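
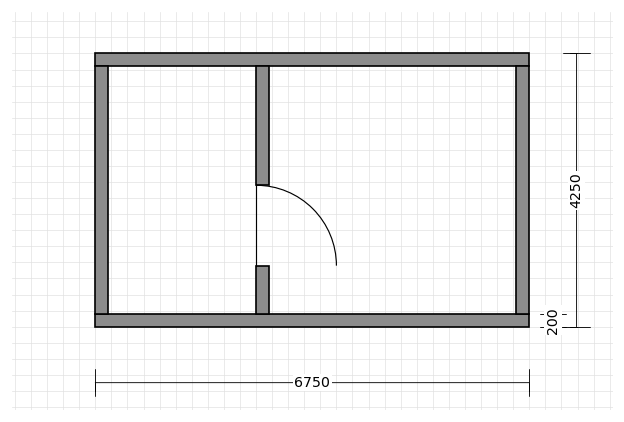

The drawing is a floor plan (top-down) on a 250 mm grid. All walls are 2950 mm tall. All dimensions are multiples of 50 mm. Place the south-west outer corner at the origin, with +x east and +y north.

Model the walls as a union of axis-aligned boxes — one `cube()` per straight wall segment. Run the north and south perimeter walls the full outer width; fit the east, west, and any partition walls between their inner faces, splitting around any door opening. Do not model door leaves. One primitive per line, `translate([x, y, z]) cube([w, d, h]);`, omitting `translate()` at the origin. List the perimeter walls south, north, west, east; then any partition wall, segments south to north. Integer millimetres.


cube([6750, 200, 2950]);
translate([0, 4050, 0]) cube([6750, 200, 2950]);
translate([0, 200, 0]) cube([200, 3850, 2950]);
translate([6550, 200, 0]) cube([200, 3850, 2950]);
translate([2500, 200, 0]) cube([200, 750, 2950]);
translate([2500, 2200, 0]) cube([200, 1850, 2950]);


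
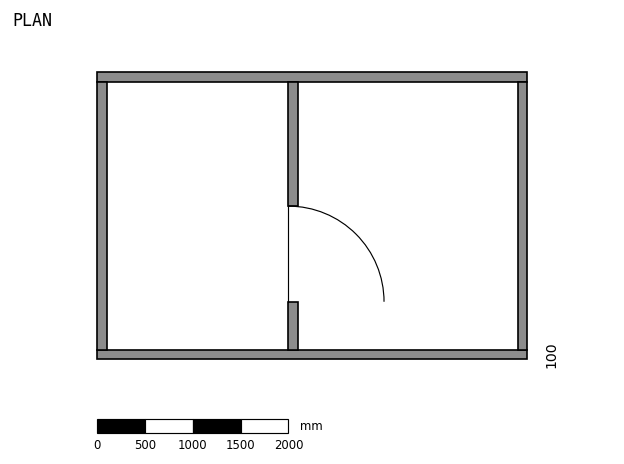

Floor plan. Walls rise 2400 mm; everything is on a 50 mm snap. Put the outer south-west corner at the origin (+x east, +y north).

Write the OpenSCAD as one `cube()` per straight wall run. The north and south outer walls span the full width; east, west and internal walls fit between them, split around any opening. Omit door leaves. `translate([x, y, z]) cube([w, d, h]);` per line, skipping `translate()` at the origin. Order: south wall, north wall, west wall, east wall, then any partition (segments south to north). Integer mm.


cube([4500, 100, 2400]);
translate([0, 2900, 0]) cube([4500, 100, 2400]);
translate([0, 100, 0]) cube([100, 2800, 2400]);
translate([4400, 100, 0]) cube([100, 2800, 2400]);
translate([2000, 100, 0]) cube([100, 500, 2400]);
translate([2000, 1600, 0]) cube([100, 1300, 2400]);


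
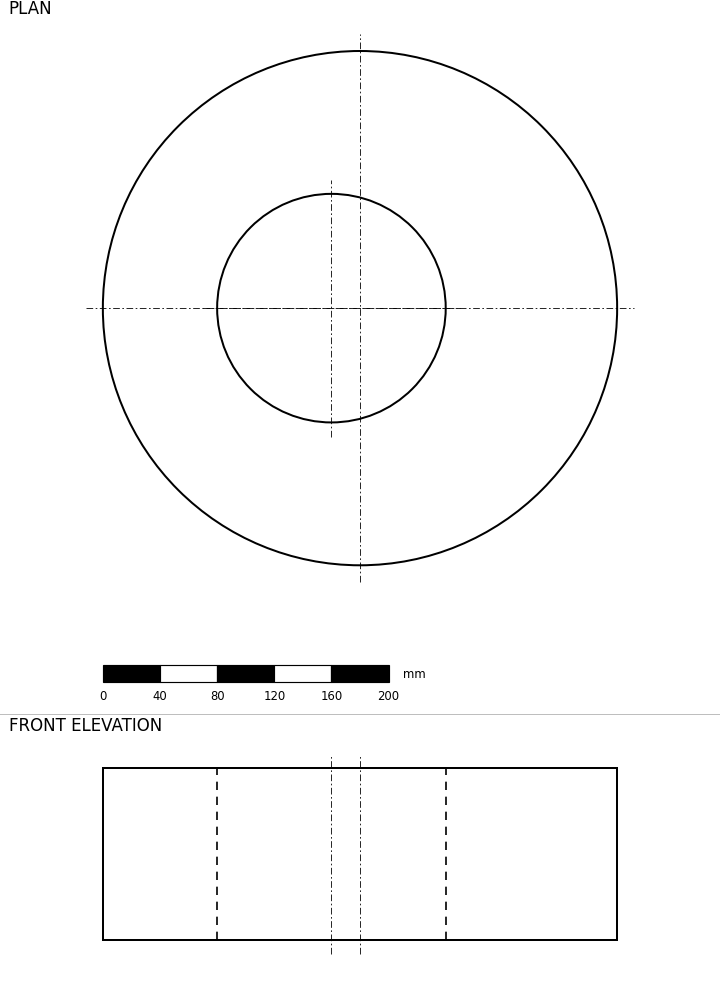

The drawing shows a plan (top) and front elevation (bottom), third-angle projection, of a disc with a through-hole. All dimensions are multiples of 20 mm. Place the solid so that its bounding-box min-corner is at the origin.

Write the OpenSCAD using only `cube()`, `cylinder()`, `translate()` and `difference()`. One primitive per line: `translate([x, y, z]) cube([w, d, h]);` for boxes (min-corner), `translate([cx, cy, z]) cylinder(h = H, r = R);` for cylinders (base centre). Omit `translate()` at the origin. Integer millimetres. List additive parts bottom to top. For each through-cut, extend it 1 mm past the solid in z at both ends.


difference() {
  translate([180, 180, 0]) cylinder(h = 120, r = 180);
  translate([160, 180, -1]) cylinder(h = 122, r = 80);
}


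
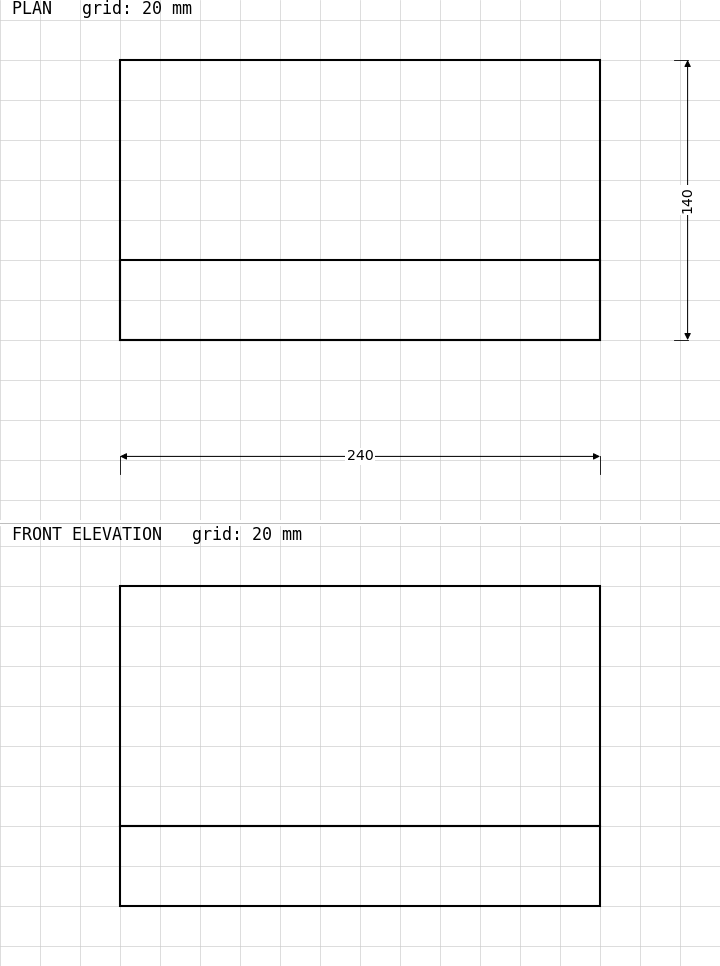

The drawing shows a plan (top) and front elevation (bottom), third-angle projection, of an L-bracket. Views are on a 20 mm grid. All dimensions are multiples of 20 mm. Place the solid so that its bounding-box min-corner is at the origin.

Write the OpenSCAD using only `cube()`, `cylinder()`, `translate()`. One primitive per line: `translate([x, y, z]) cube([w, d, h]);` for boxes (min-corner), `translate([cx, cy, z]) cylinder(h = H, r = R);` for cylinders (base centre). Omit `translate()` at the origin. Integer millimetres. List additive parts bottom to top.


cube([240, 140, 40]);
translate([0, 0, 40]) cube([240, 40, 120]);


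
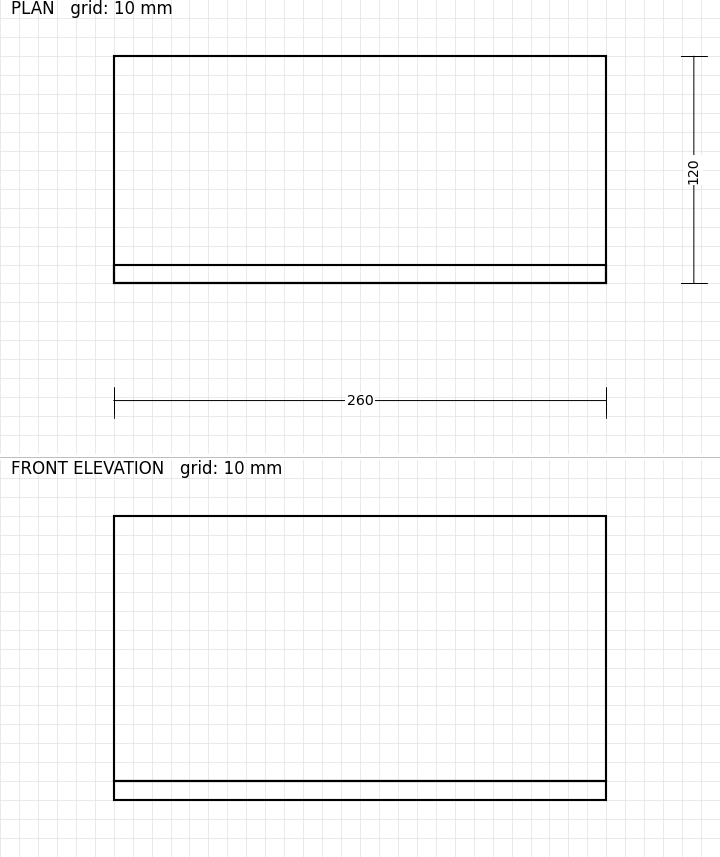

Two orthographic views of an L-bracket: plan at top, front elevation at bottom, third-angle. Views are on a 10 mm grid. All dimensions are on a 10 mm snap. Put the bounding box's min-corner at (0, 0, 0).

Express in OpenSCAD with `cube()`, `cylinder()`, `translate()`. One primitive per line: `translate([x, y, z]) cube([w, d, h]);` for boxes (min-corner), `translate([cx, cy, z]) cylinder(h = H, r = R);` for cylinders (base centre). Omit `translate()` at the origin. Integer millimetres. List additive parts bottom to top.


cube([260, 120, 10]);
translate([0, 0, 10]) cube([260, 10, 140]);


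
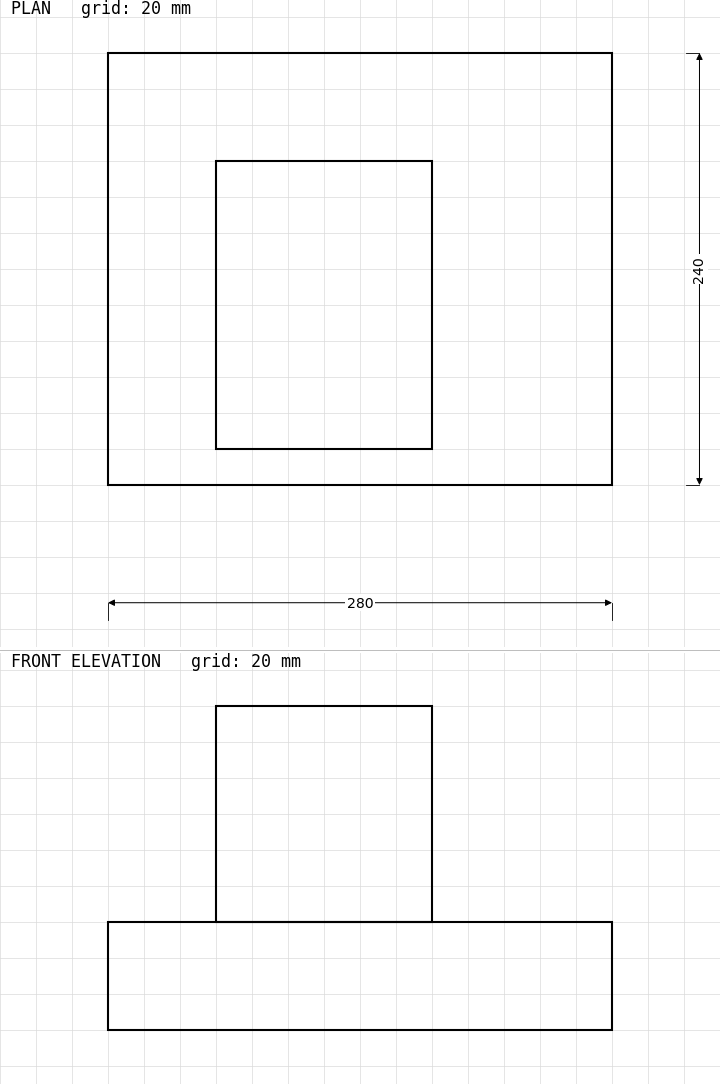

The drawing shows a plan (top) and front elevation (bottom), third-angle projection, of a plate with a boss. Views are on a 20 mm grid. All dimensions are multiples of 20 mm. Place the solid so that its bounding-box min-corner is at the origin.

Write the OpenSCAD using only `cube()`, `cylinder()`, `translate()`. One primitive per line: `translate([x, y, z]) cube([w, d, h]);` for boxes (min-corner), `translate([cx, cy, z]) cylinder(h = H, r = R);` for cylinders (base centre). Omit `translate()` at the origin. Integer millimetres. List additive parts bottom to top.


cube([280, 240, 60]);
translate([60, 20, 60]) cube([120, 160, 120]);


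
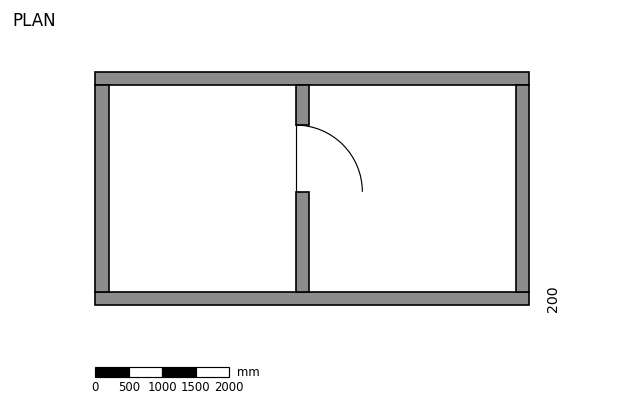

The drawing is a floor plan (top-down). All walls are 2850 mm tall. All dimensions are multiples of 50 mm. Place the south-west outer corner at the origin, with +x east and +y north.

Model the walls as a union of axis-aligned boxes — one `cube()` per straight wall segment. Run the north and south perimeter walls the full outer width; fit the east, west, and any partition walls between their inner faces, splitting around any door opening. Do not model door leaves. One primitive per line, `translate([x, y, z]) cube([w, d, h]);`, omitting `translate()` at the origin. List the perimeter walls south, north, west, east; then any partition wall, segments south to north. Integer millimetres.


cube([6500, 200, 2850]);
translate([0, 3300, 0]) cube([6500, 200, 2850]);
translate([0, 200, 0]) cube([200, 3100, 2850]);
translate([6300, 200, 0]) cube([200, 3100, 2850]);
translate([3000, 200, 0]) cube([200, 1500, 2850]);
translate([3000, 2700, 0]) cube([200, 600, 2850]);


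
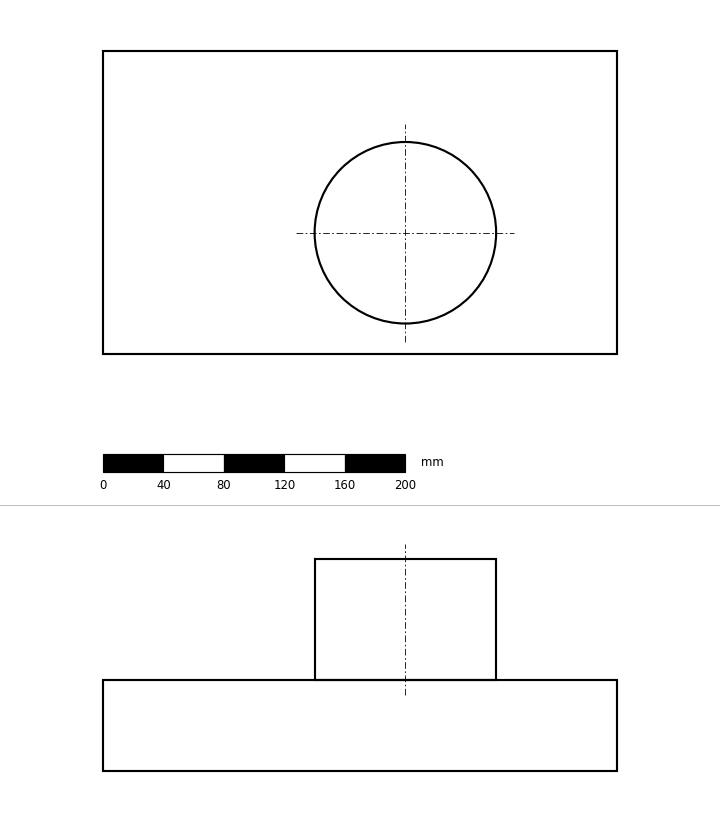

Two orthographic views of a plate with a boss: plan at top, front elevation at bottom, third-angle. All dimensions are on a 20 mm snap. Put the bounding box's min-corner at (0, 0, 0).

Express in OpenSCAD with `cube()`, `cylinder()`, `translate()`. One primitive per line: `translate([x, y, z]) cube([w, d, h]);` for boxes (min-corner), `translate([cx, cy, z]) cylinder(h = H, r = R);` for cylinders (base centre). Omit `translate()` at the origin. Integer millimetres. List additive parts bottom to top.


cube([340, 200, 60]);
translate([200, 80, 60]) cylinder(h = 80, r = 60);


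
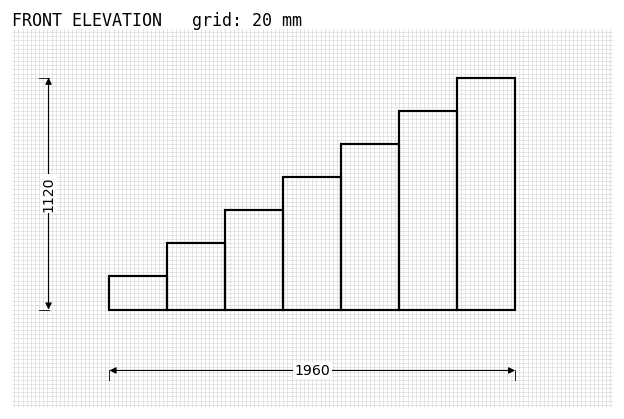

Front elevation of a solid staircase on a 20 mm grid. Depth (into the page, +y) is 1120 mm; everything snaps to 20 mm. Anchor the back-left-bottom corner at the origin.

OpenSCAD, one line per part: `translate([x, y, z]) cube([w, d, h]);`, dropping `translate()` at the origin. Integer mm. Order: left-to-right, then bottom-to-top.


cube([280, 1120, 160]);
translate([280, 0, 0]) cube([280, 1120, 320]);
translate([560, 0, 0]) cube([280, 1120, 480]);
translate([840, 0, 0]) cube([280, 1120, 640]);
translate([1120, 0, 0]) cube([280, 1120, 800]);
translate([1400, 0, 0]) cube([280, 1120, 960]);
translate([1680, 0, 0]) cube([280, 1120, 1120]);


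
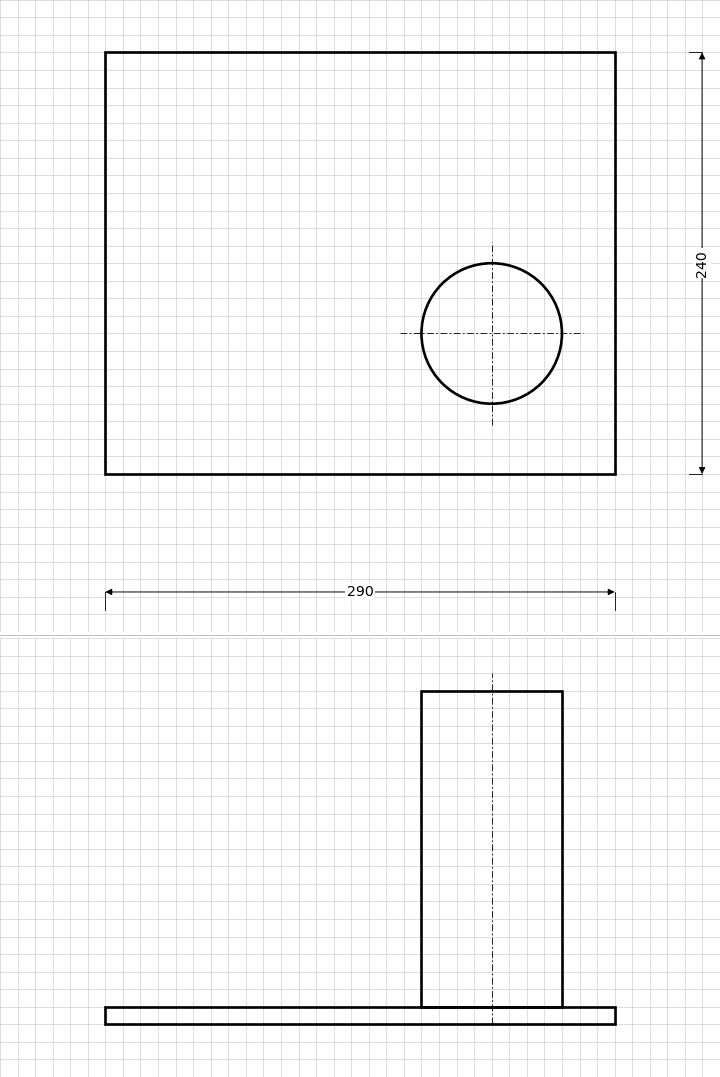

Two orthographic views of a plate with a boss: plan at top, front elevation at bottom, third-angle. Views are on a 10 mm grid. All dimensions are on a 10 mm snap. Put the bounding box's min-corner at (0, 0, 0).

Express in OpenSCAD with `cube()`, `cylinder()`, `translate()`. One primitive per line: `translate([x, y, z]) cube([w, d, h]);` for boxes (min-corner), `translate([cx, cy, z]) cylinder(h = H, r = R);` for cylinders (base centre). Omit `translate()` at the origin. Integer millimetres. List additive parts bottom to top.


cube([290, 240, 10]);
translate([220, 80, 10]) cylinder(h = 180, r = 40);


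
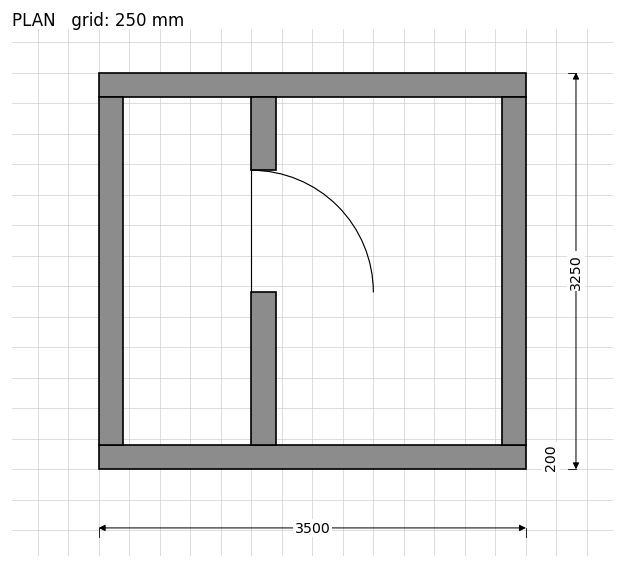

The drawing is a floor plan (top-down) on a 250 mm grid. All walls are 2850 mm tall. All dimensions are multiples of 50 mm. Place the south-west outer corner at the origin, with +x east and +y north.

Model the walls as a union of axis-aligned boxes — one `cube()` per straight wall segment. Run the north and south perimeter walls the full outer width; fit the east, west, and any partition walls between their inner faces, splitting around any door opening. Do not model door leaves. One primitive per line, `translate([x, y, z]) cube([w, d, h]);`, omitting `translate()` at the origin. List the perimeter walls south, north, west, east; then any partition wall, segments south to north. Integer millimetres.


cube([3500, 200, 2850]);
translate([0, 3050, 0]) cube([3500, 200, 2850]);
translate([0, 200, 0]) cube([200, 2850, 2850]);
translate([3300, 200, 0]) cube([200, 2850, 2850]);
translate([1250, 200, 0]) cube([200, 1250, 2850]);
translate([1250, 2450, 0]) cube([200, 600, 2850]);


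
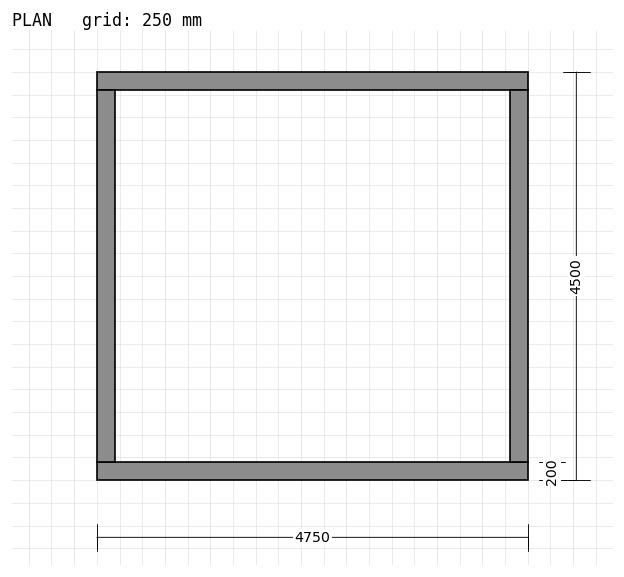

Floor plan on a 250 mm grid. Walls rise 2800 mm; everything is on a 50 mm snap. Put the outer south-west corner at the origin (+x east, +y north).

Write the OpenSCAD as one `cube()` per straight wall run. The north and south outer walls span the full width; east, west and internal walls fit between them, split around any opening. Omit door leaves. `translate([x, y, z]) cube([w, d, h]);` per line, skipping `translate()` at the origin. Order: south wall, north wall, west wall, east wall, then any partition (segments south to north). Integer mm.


cube([4750, 200, 2800]);
translate([0, 4300, 0]) cube([4750, 200, 2800]);
translate([0, 200, 0]) cube([200, 4100, 2800]);
translate([4550, 200, 0]) cube([200, 4100, 2800]);


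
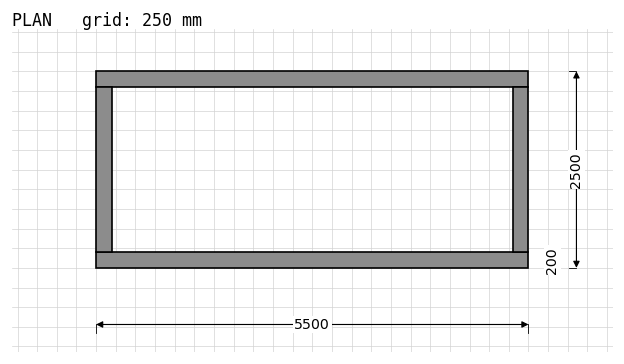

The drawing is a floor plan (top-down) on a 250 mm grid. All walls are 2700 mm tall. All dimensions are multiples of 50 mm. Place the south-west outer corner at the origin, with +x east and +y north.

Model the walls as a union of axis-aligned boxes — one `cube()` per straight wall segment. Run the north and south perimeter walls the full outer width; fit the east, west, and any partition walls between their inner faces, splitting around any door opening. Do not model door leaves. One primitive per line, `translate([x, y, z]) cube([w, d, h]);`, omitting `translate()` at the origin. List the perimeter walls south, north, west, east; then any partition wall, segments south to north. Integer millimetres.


cube([5500, 200, 2700]);
translate([0, 2300, 0]) cube([5500, 200, 2700]);
translate([0, 200, 0]) cube([200, 2100, 2700]);
translate([5300, 200, 0]) cube([200, 2100, 2700]);


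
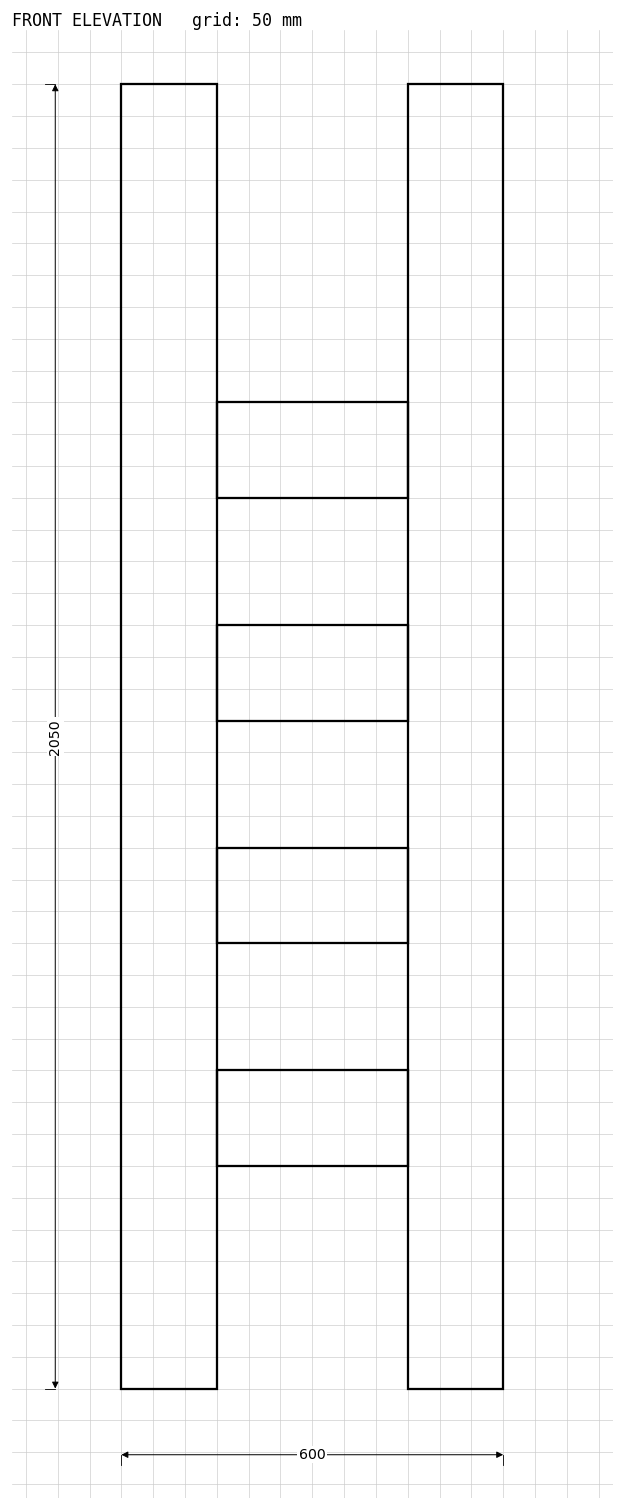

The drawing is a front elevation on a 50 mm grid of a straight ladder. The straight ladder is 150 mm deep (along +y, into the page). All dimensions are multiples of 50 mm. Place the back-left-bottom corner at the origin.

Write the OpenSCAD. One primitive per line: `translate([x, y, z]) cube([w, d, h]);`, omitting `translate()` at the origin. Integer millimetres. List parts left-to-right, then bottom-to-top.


cube([150, 150, 2050]);
translate([150, 0, 350]) cube([300, 150, 150]);
translate([150, 0, 700]) cube([300, 150, 150]);
translate([150, 0, 1050]) cube([300, 150, 150]);
translate([150, 0, 1400]) cube([300, 150, 150]);
translate([450, 0, 0]) cube([150, 150, 2050]);


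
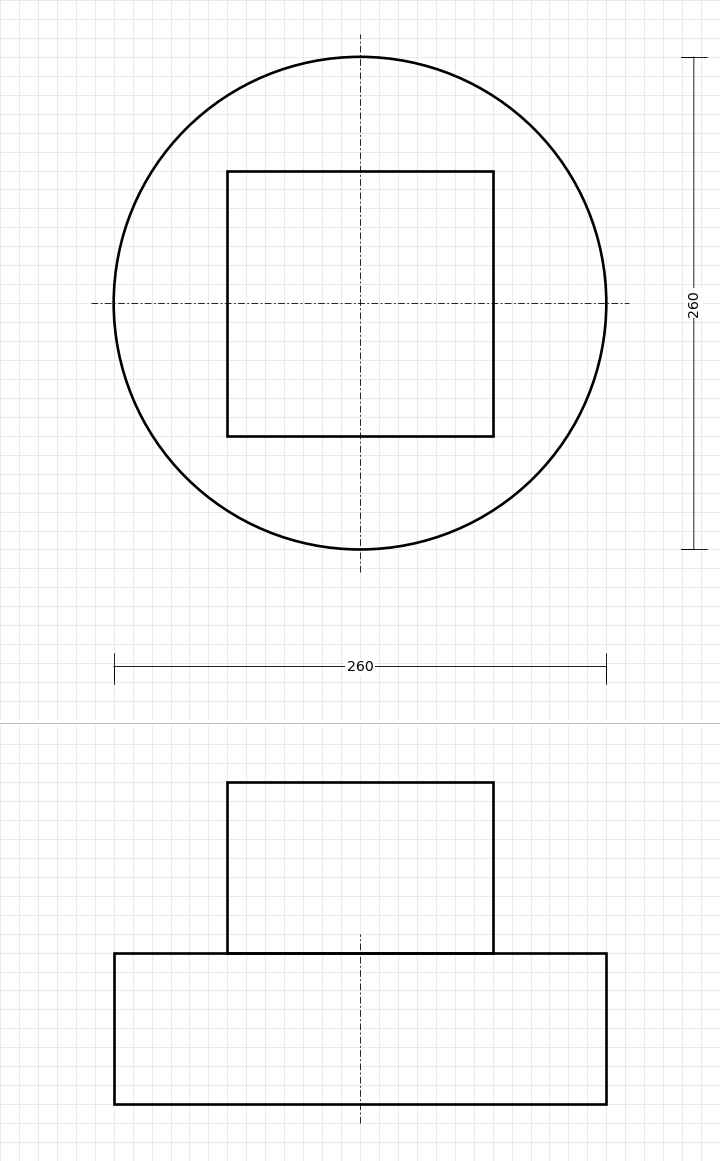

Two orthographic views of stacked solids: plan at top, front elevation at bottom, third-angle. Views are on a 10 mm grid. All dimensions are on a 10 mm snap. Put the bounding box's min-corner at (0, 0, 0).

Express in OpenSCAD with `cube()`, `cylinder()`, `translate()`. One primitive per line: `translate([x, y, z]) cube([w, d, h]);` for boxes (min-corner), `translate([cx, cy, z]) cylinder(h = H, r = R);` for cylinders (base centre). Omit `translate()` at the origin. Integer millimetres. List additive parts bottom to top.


translate([130, 130, 0]) cylinder(h = 80, r = 130);
translate([60, 60, 80]) cube([140, 140, 90]);


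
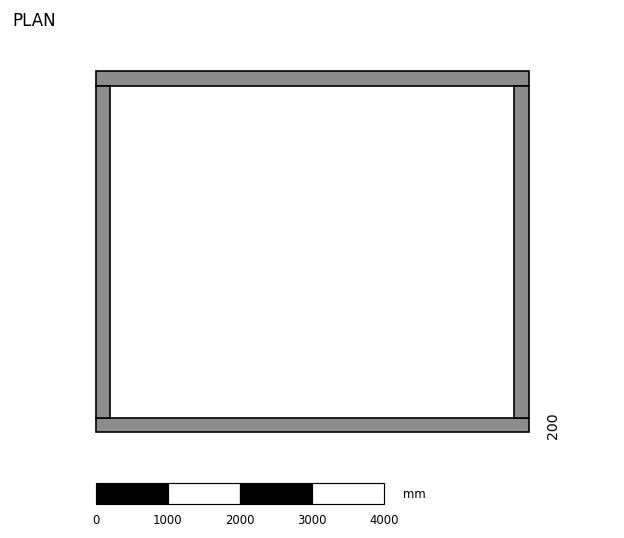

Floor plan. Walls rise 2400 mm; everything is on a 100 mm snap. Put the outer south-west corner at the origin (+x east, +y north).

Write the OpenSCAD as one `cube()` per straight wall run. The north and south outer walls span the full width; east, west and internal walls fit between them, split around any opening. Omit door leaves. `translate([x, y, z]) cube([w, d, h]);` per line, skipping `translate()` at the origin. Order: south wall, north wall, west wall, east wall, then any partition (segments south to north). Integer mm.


cube([6000, 200, 2400]);
translate([0, 4800, 0]) cube([6000, 200, 2400]);
translate([0, 200, 0]) cube([200, 4600, 2400]);
translate([5800, 200, 0]) cube([200, 4600, 2400]);


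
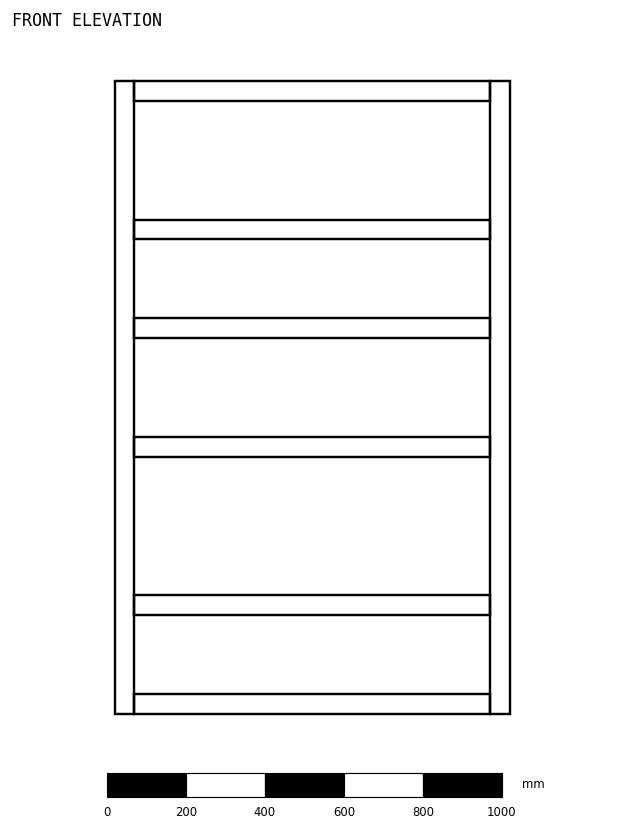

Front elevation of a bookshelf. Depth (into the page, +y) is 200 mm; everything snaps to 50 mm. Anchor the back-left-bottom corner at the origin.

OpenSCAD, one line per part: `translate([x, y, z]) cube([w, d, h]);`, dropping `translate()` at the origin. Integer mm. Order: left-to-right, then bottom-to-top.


cube([50, 200, 1600]);
translate([50, 0, 0]) cube([900, 200, 50]);
translate([50, 0, 250]) cube([900, 200, 50]);
translate([50, 0, 650]) cube([900, 200, 50]);
translate([50, 0, 950]) cube([900, 200, 50]);
translate([50, 0, 1200]) cube([900, 200, 50]);
translate([50, 0, 1550]) cube([900, 200, 50]);
translate([950, 0, 0]) cube([50, 200, 1600]);


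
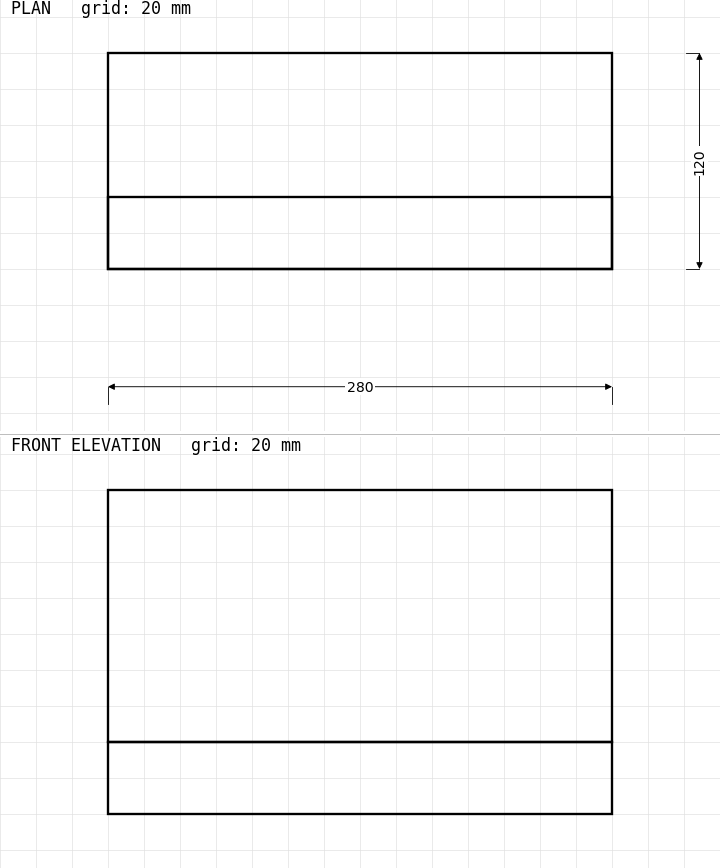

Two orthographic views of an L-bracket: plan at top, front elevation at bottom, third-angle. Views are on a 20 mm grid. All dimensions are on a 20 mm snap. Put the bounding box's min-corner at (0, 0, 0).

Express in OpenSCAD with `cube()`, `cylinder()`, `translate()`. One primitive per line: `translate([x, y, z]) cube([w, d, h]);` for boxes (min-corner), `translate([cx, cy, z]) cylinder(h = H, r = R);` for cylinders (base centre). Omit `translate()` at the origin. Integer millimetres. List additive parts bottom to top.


cube([280, 120, 40]);
translate([0, 0, 40]) cube([280, 40, 140]);


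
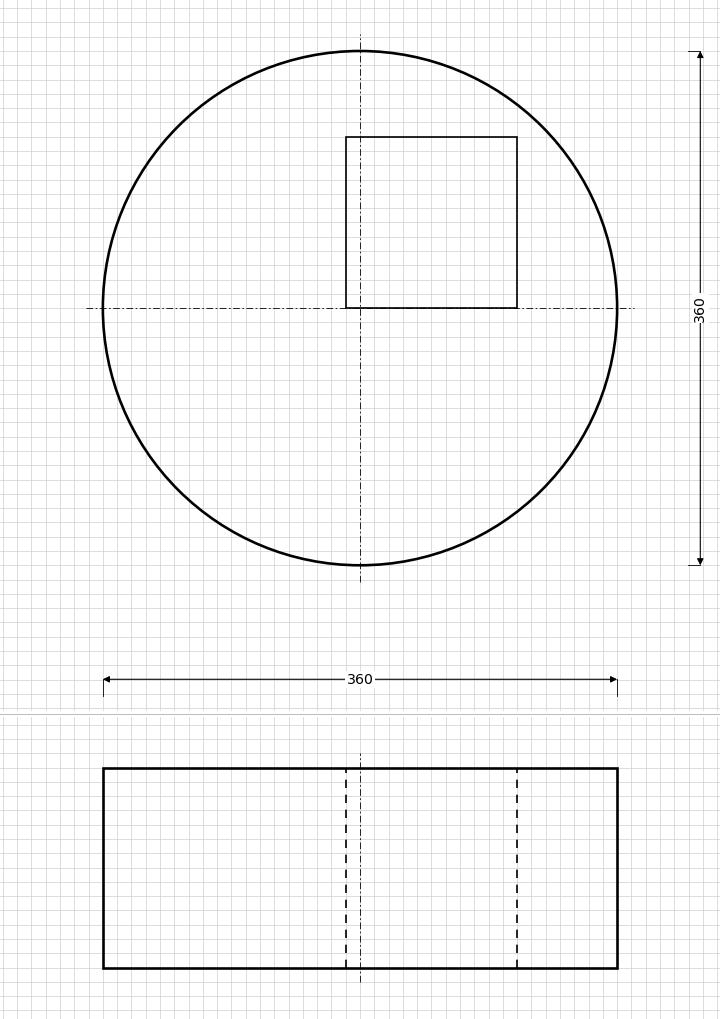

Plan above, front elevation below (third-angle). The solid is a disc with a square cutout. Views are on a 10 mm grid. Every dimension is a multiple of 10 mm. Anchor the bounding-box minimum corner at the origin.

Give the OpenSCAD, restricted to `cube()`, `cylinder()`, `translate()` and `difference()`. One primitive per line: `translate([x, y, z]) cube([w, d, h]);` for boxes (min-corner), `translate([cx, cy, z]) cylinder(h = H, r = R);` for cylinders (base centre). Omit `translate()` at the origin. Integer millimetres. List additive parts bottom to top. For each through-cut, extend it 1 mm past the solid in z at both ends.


difference() {
  translate([180, 180, 0]) cylinder(h = 140, r = 180);
  translate([170, 180, -1]) cube([120, 120, 142]);
}


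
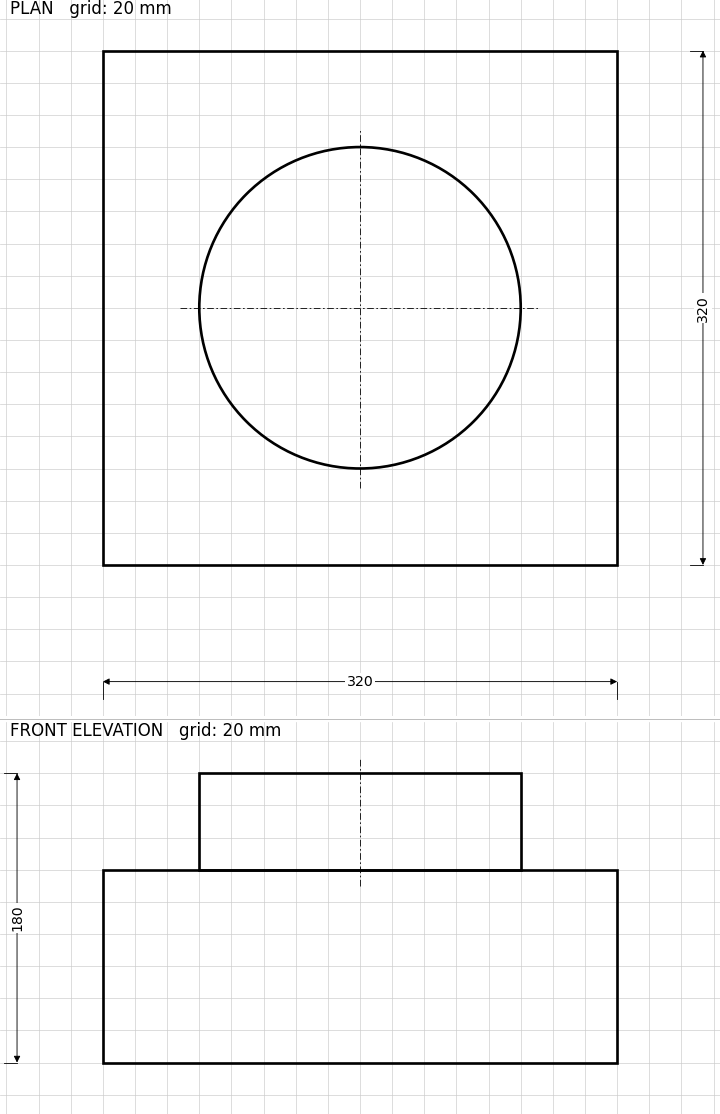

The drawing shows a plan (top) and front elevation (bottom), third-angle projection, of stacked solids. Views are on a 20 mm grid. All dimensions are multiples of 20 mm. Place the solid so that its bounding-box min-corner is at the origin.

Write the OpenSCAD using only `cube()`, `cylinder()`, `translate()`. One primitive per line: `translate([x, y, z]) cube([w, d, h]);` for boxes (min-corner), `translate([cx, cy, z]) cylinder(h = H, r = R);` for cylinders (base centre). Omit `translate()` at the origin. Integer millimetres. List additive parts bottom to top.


cube([320, 320, 120]);
translate([160, 160, 120]) cylinder(h = 60, r = 100);


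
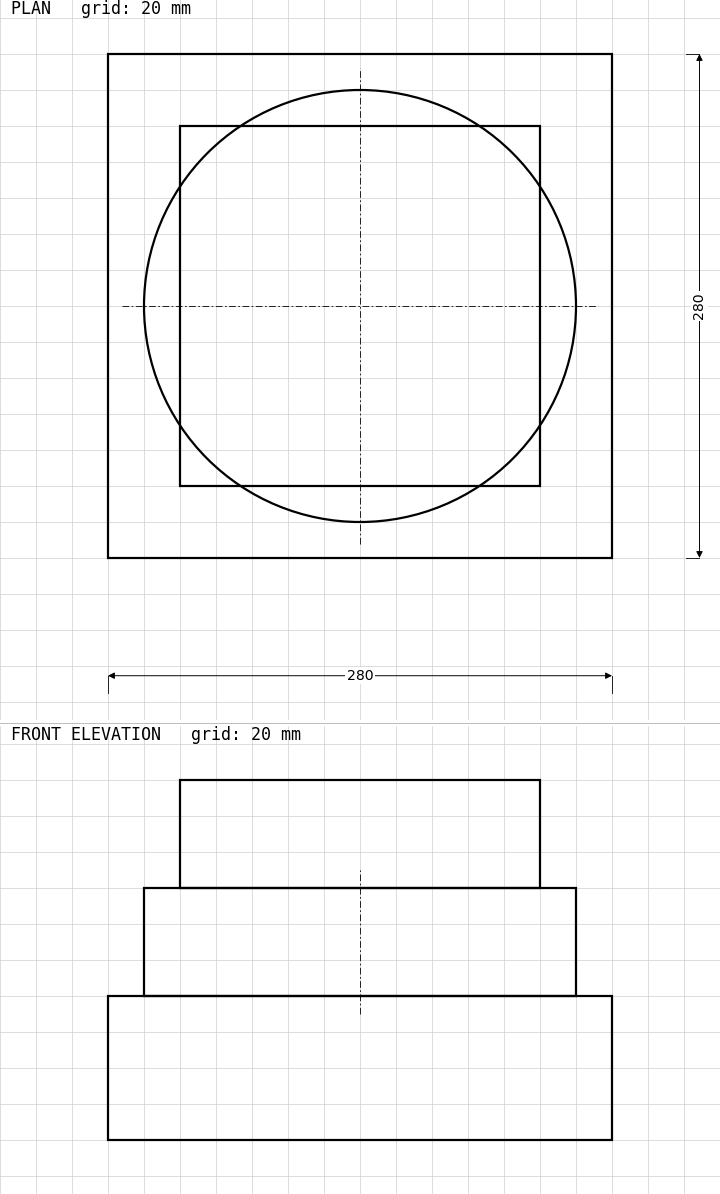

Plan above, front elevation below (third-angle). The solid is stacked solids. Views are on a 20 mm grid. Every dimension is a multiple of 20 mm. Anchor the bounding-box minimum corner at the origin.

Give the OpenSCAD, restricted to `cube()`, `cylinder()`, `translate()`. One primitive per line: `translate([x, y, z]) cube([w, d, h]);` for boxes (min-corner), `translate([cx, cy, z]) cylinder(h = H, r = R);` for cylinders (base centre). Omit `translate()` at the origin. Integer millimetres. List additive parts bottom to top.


cube([280, 280, 80]);
translate([140, 140, 80]) cylinder(h = 60, r = 120);
translate([40, 40, 140]) cube([200, 200, 60]);


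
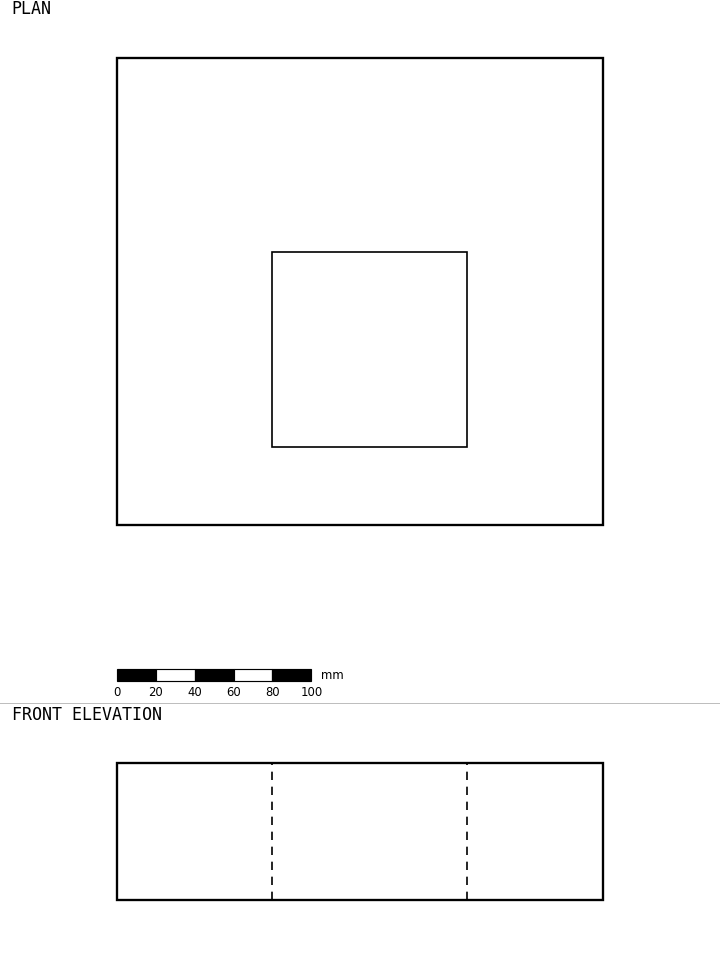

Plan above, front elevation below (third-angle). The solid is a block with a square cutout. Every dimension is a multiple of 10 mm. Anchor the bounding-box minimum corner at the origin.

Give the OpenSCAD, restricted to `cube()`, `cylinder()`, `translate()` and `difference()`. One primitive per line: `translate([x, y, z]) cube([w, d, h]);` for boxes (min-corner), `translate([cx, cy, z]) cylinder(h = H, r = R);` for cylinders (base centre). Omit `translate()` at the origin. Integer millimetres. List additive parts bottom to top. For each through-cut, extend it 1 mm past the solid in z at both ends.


difference() {
  cube([250, 240, 70]);
  translate([80, 40, -1]) cube([100, 100, 72]);
}


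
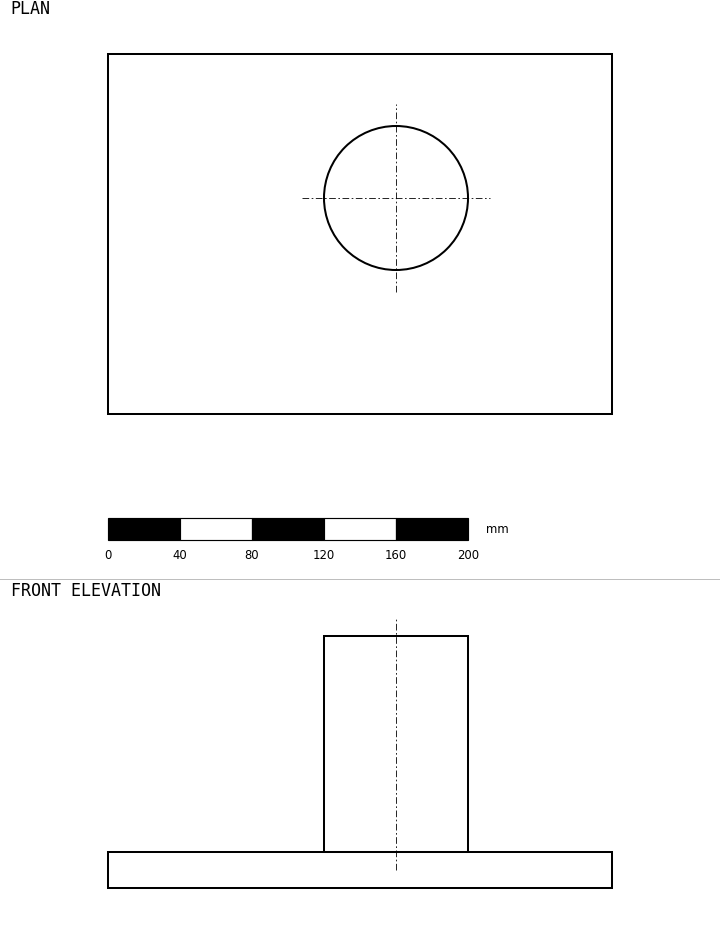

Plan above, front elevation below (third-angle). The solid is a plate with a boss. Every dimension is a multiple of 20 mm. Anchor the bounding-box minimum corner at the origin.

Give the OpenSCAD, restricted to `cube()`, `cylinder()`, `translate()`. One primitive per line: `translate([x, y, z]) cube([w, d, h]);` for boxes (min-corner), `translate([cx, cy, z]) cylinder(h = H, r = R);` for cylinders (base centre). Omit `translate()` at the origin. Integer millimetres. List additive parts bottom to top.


cube([280, 200, 20]);
translate([160, 120, 20]) cylinder(h = 120, r = 40);


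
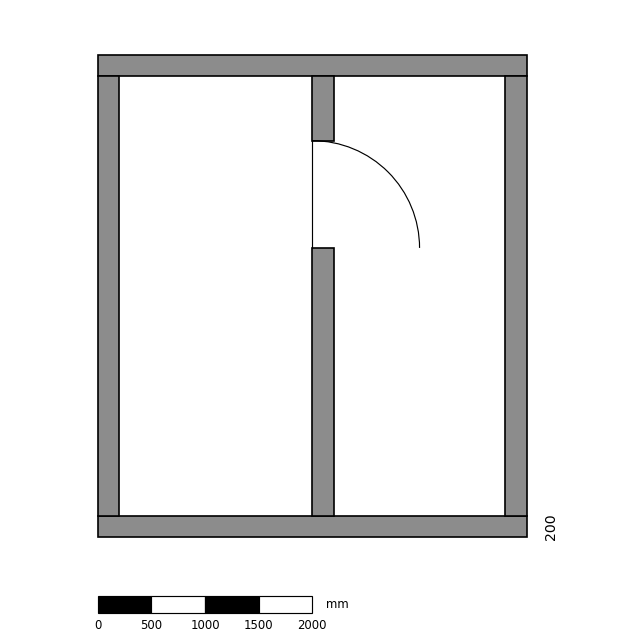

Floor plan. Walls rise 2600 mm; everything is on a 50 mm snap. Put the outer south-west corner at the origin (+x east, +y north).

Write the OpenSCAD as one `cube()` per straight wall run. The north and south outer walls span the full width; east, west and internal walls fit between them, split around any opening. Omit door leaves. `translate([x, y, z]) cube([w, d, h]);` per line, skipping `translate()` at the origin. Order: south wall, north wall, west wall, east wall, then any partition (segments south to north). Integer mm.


cube([4000, 200, 2600]);
translate([0, 4300, 0]) cube([4000, 200, 2600]);
translate([0, 200, 0]) cube([200, 4100, 2600]);
translate([3800, 200, 0]) cube([200, 4100, 2600]);
translate([2000, 200, 0]) cube([200, 2500, 2600]);
translate([2000, 3700, 0]) cube([200, 600, 2600]);


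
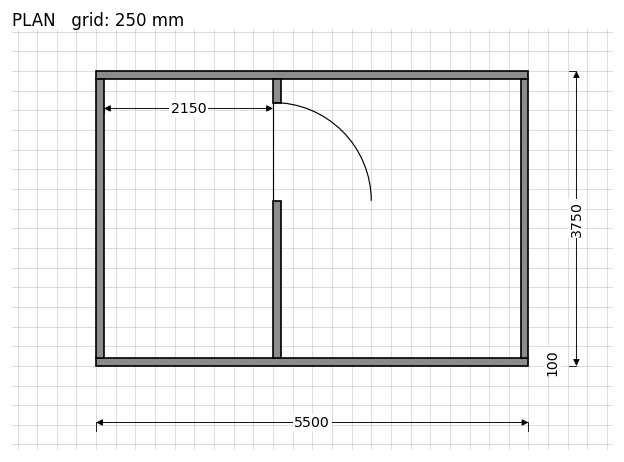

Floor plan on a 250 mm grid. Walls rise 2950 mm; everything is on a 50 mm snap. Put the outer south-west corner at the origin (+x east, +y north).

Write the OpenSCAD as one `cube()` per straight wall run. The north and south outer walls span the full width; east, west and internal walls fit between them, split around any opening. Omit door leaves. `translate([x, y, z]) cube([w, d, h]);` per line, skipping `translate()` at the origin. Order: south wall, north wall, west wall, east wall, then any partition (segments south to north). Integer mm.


cube([5500, 100, 2950]);
translate([0, 3650, 0]) cube([5500, 100, 2950]);
translate([0, 100, 0]) cube([100, 3550, 2950]);
translate([5400, 100, 0]) cube([100, 3550, 2950]);
translate([2250, 100, 0]) cube([100, 2000, 2950]);
translate([2250, 3350, 0]) cube([100, 300, 2950]);


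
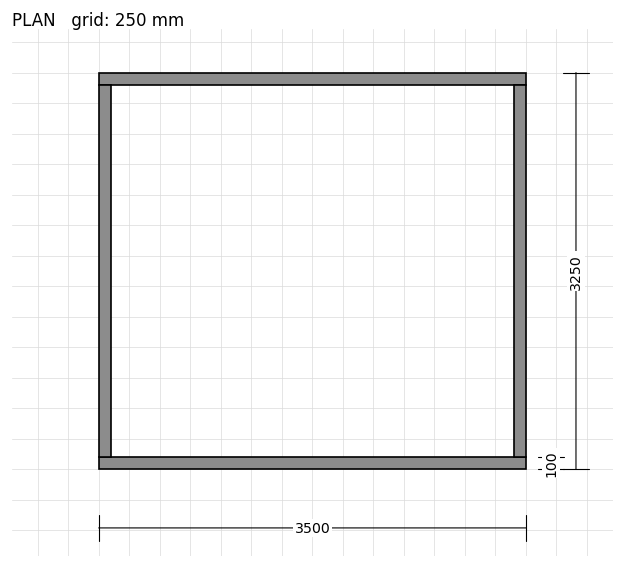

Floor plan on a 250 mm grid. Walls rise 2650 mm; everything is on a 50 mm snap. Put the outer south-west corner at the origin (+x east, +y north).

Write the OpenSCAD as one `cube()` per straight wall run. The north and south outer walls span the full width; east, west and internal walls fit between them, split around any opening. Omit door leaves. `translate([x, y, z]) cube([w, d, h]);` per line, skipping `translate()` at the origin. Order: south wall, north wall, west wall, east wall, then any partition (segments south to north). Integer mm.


cube([3500, 100, 2650]);
translate([0, 3150, 0]) cube([3500, 100, 2650]);
translate([0, 100, 0]) cube([100, 3050, 2650]);
translate([3400, 100, 0]) cube([100, 3050, 2650]);


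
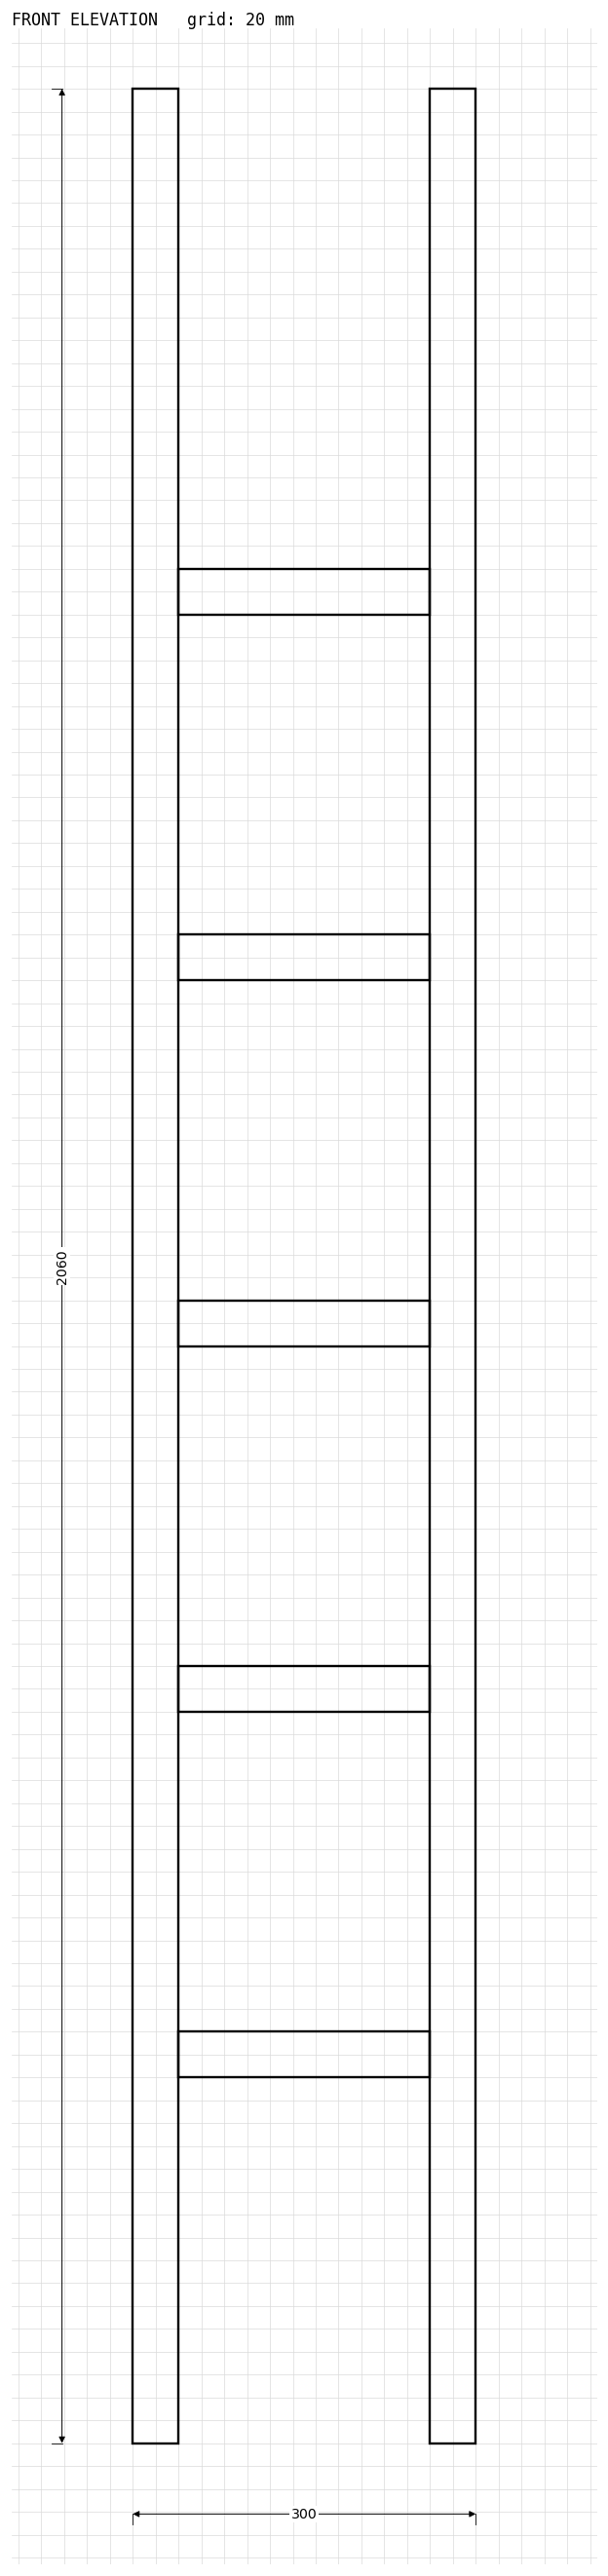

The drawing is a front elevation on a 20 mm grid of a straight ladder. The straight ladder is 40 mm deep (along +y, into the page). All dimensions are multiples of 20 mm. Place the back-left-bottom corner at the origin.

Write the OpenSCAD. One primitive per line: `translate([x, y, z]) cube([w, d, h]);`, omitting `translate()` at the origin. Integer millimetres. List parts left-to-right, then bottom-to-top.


cube([40, 40, 2060]);
translate([40, 0, 320]) cube([220, 40, 40]);
translate([40, 0, 640]) cube([220, 40, 40]);
translate([40, 0, 960]) cube([220, 40, 40]);
translate([40, 0, 1280]) cube([220, 40, 40]);
translate([40, 0, 1600]) cube([220, 40, 40]);
translate([260, 0, 0]) cube([40, 40, 2060]);


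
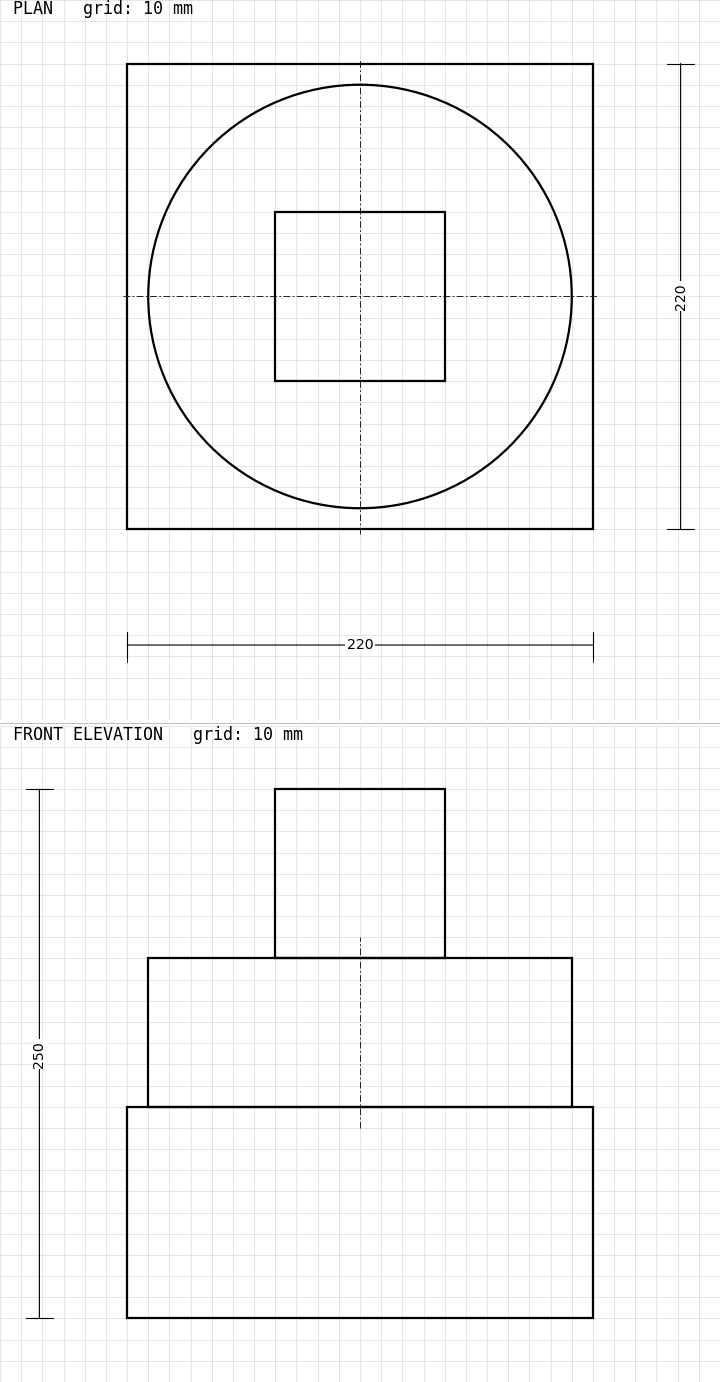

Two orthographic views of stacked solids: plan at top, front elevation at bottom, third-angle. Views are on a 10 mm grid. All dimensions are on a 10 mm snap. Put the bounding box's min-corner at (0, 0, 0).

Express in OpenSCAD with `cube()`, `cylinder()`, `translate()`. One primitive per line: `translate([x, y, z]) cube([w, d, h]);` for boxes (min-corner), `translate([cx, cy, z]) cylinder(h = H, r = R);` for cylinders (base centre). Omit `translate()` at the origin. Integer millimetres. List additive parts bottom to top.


cube([220, 220, 100]);
translate([110, 110, 100]) cylinder(h = 70, r = 100);
translate([70, 70, 170]) cube([80, 80, 80]);


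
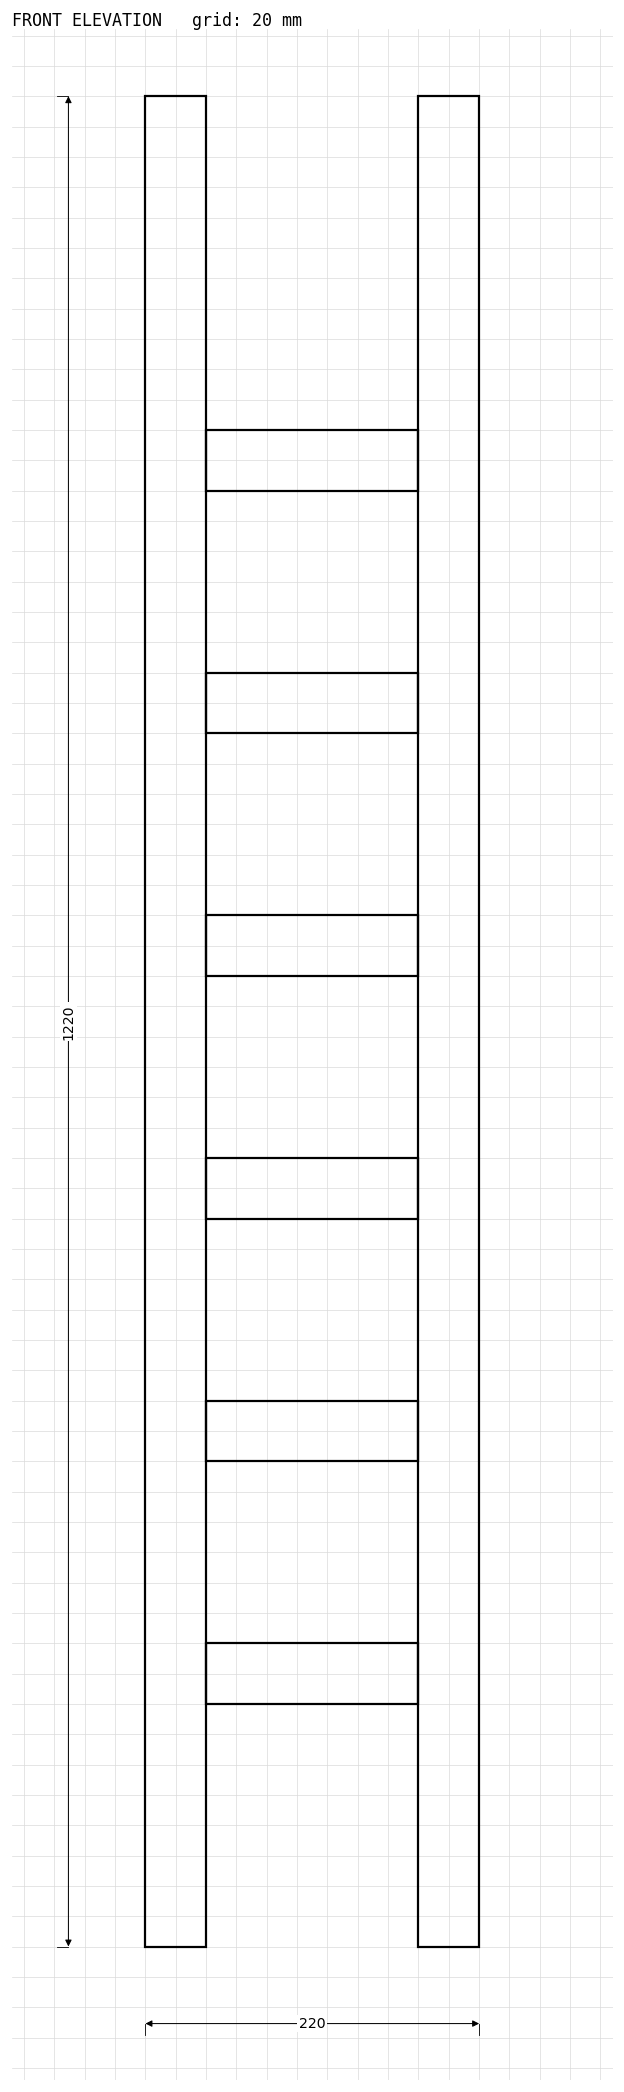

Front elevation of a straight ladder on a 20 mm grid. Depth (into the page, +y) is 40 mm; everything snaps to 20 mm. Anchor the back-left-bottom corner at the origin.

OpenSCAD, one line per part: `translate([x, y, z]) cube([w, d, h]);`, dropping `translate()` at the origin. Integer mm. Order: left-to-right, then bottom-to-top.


cube([40, 40, 1220]);
translate([40, 0, 160]) cube([140, 40, 40]);
translate([40, 0, 320]) cube([140, 40, 40]);
translate([40, 0, 480]) cube([140, 40, 40]);
translate([40, 0, 640]) cube([140, 40, 40]);
translate([40, 0, 800]) cube([140, 40, 40]);
translate([40, 0, 960]) cube([140, 40, 40]);
translate([180, 0, 0]) cube([40, 40, 1220]);


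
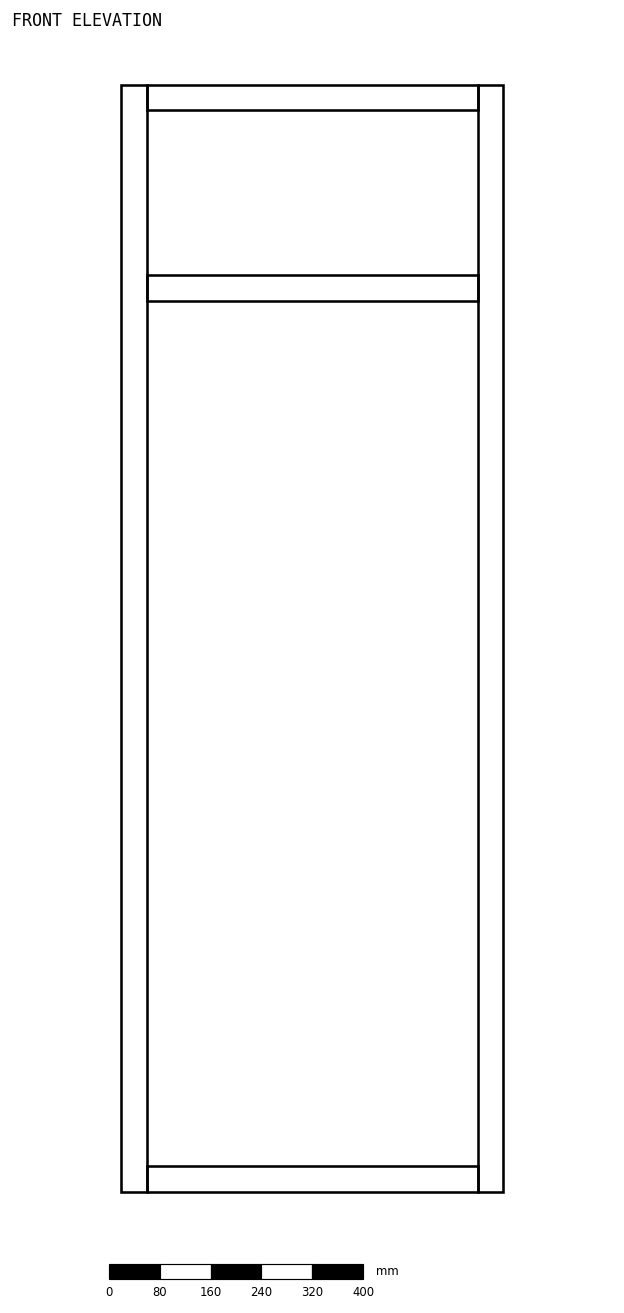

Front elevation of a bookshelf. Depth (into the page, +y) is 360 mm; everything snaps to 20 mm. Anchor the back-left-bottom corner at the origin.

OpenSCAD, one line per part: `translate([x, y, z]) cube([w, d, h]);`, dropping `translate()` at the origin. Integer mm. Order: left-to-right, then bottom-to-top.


cube([40, 360, 1740]);
translate([40, 0, 0]) cube([520, 360, 40]);
translate([40, 0, 1400]) cube([520, 360, 40]);
translate([40, 0, 1700]) cube([520, 360, 40]);
translate([560, 0, 0]) cube([40, 360, 1740]);


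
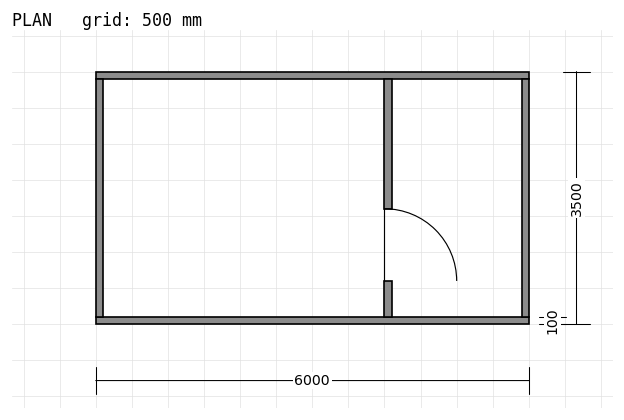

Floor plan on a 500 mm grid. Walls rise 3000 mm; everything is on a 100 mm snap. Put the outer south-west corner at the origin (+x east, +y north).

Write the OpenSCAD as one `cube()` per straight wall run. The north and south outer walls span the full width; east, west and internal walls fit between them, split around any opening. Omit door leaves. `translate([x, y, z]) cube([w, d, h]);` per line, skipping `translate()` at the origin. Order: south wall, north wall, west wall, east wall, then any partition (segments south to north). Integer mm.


cube([6000, 100, 3000]);
translate([0, 3400, 0]) cube([6000, 100, 3000]);
translate([0, 100, 0]) cube([100, 3300, 3000]);
translate([5900, 100, 0]) cube([100, 3300, 3000]);
translate([4000, 100, 0]) cube([100, 500, 3000]);
translate([4000, 1600, 0]) cube([100, 1800, 3000]);


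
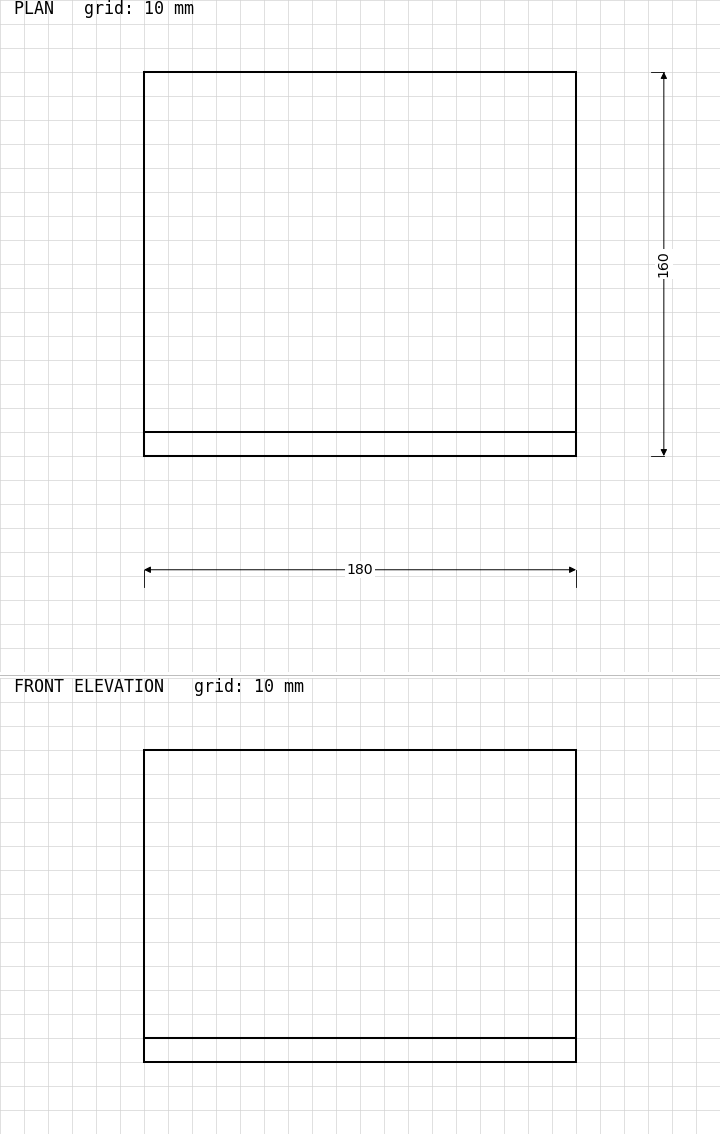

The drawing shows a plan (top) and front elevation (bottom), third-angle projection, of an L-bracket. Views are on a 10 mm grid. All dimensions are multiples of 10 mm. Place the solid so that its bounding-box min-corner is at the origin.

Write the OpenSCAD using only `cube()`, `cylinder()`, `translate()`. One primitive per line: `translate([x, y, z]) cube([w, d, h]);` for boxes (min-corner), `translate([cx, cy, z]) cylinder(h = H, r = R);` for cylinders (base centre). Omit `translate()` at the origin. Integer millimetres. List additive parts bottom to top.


cube([180, 160, 10]);
translate([0, 0, 10]) cube([180, 10, 120]);


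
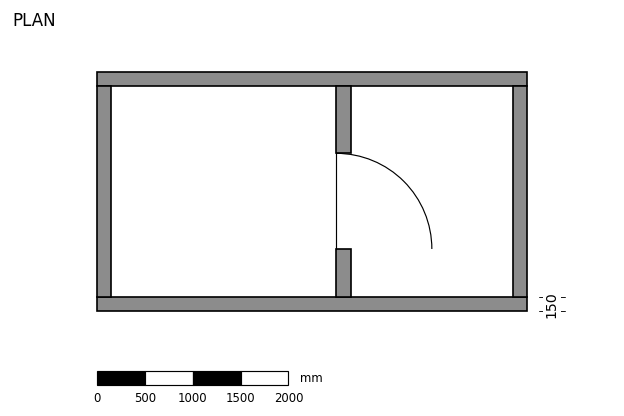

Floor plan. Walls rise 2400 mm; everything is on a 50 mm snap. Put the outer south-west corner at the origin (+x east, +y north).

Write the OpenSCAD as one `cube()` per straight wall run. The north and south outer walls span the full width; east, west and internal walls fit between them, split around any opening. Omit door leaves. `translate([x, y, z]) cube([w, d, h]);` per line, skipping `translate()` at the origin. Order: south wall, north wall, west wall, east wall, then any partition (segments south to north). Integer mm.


cube([4500, 150, 2400]);
translate([0, 2350, 0]) cube([4500, 150, 2400]);
translate([0, 150, 0]) cube([150, 2200, 2400]);
translate([4350, 150, 0]) cube([150, 2200, 2400]);
translate([2500, 150, 0]) cube([150, 500, 2400]);
translate([2500, 1650, 0]) cube([150, 700, 2400]);


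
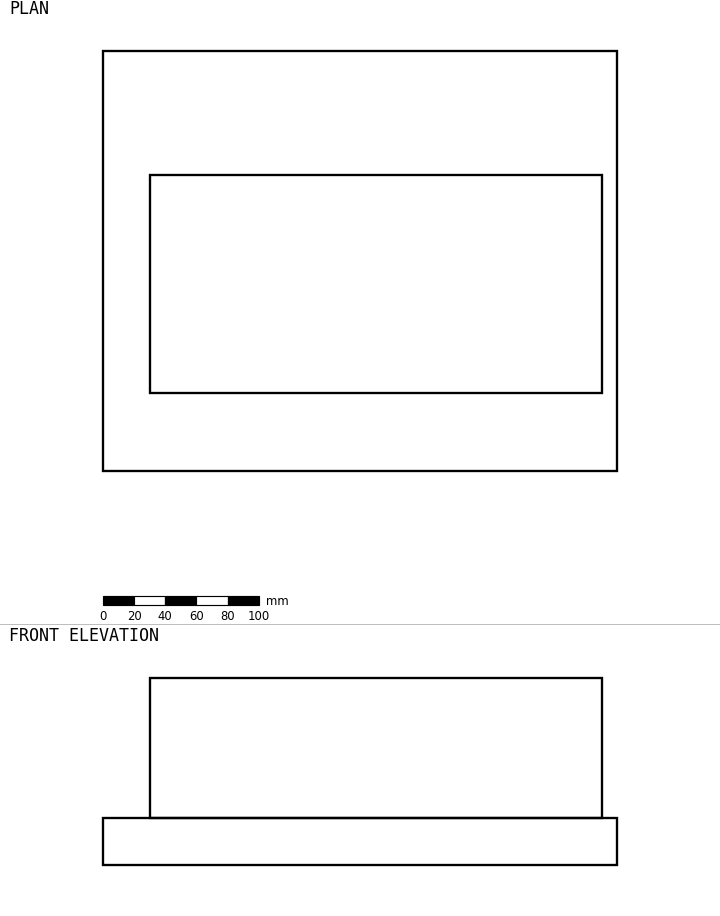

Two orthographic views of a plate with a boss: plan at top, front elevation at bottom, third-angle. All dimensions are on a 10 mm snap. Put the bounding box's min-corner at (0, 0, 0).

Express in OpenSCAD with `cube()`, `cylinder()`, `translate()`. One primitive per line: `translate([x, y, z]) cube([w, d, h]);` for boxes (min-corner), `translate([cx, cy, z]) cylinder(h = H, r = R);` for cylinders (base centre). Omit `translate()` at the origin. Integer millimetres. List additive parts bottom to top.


cube([330, 270, 30]);
translate([30, 50, 30]) cube([290, 140, 90]);


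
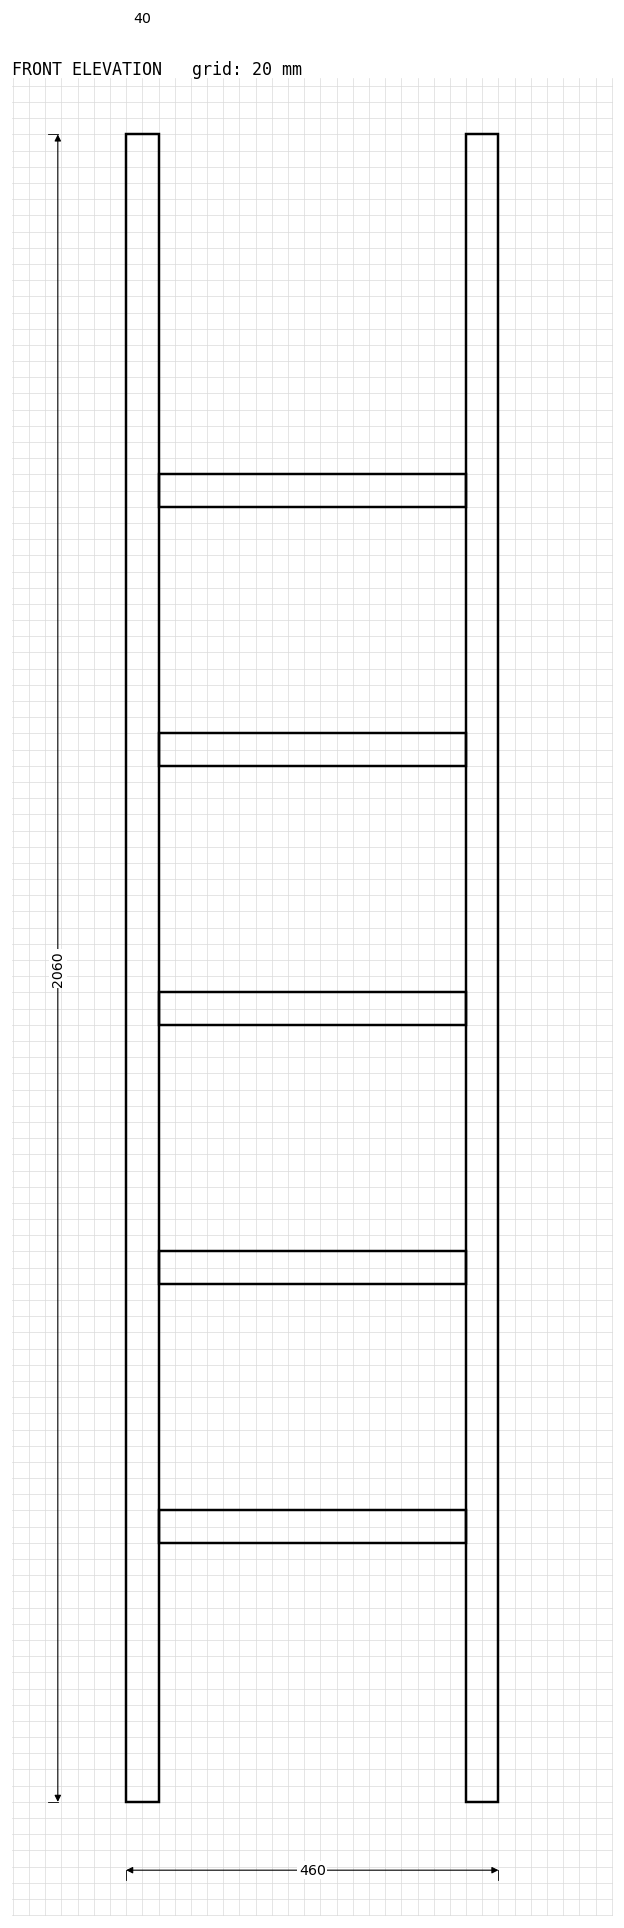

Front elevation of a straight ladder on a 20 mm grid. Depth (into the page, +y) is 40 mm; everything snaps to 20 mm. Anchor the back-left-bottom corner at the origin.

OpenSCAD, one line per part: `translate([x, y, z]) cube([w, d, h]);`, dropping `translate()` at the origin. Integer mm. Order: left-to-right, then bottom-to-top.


cube([40, 40, 2060]);
translate([40, 0, 320]) cube([380, 40, 40]);
translate([40, 0, 640]) cube([380, 40, 40]);
translate([40, 0, 960]) cube([380, 40, 40]);
translate([40, 0, 1280]) cube([380, 40, 40]);
translate([40, 0, 1600]) cube([380, 40, 40]);
translate([420, 0, 0]) cube([40, 40, 2060]);
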